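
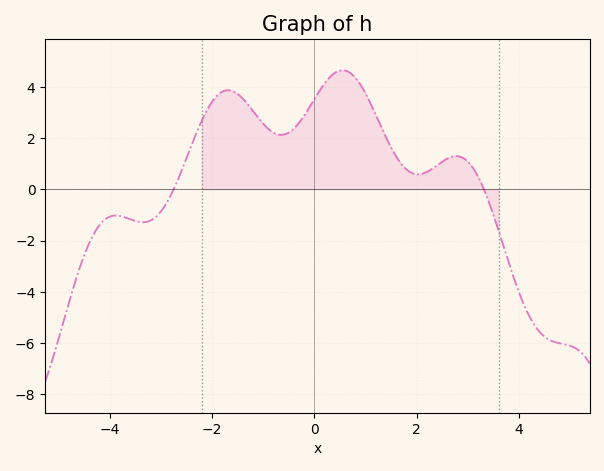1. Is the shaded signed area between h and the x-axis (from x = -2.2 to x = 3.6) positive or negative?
positive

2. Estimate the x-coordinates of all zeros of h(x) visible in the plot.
-2.8, 3.4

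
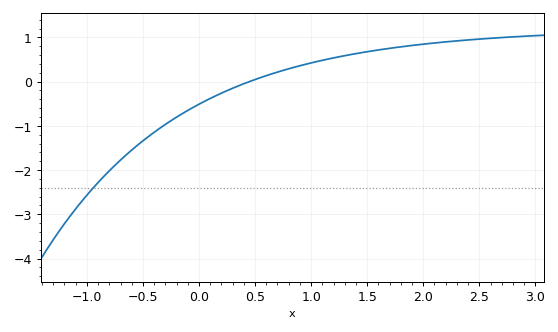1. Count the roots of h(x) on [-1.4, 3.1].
1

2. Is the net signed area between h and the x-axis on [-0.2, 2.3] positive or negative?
positive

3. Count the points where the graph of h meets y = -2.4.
1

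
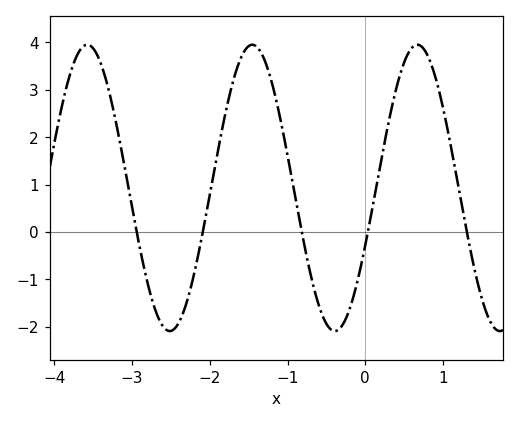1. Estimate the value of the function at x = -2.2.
-0.873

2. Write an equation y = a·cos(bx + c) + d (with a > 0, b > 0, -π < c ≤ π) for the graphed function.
y = 3.02cos(2.96x - 1.98) + 0.93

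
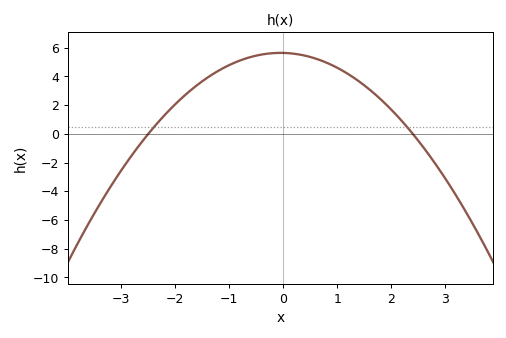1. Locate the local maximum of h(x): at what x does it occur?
-0.05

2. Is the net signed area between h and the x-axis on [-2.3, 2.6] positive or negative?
positive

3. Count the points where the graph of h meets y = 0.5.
2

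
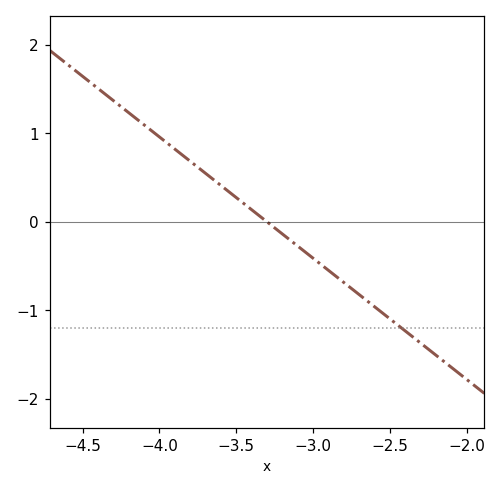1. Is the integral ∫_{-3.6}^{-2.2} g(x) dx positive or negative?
negative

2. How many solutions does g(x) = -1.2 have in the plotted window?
1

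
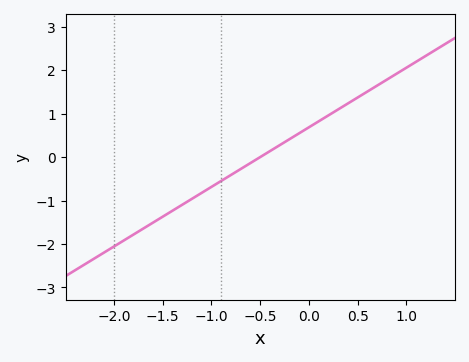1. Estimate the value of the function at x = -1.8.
-1.78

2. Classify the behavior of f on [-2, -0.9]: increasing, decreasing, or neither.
increasing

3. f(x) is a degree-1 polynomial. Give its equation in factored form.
y = 1.37(x + 0.5)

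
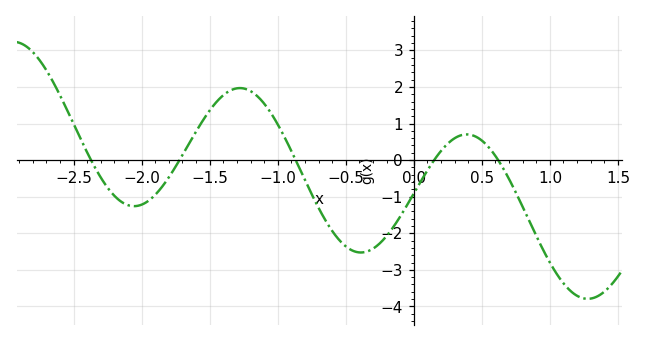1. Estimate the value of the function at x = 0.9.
-2.07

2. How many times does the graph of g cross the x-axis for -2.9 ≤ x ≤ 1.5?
5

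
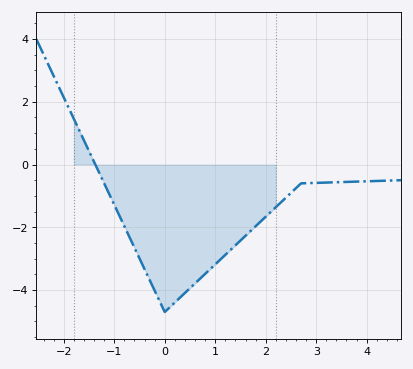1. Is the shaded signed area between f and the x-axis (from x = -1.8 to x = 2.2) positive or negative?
negative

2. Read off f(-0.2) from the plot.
-4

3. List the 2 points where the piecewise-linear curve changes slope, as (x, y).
(0, -4.7); (2.7, -0.6)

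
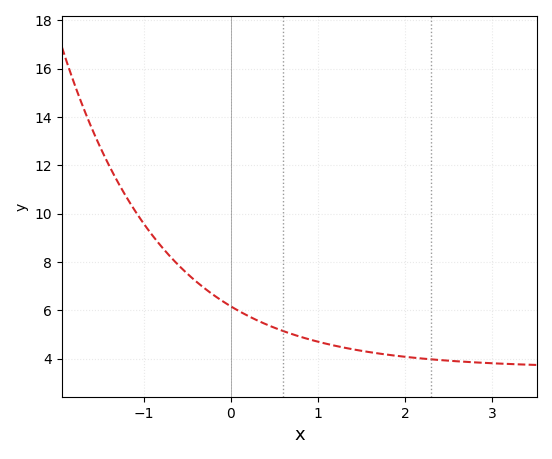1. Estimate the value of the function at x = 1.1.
4.6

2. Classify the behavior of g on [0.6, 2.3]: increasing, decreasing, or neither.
decreasing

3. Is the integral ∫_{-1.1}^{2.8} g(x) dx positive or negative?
positive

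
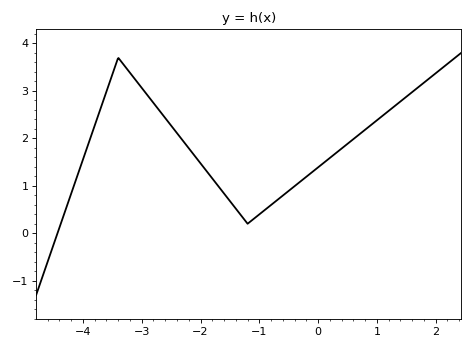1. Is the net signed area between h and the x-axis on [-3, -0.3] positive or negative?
positive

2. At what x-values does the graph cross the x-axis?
-4.4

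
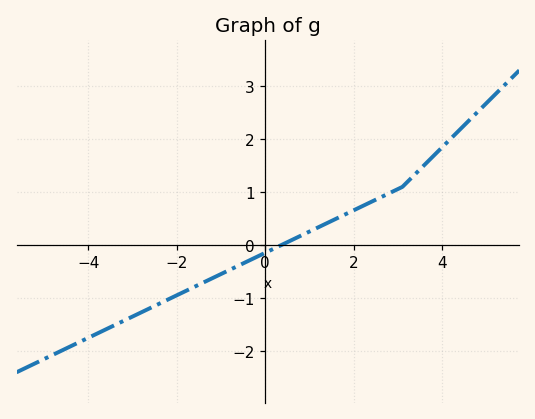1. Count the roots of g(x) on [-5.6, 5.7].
1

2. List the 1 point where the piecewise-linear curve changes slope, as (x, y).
(3.1, 1.1)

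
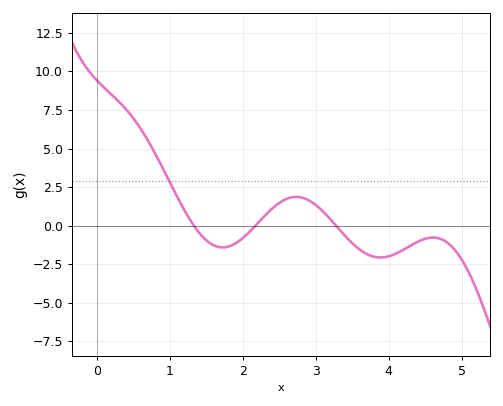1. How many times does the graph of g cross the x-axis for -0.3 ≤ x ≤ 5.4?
3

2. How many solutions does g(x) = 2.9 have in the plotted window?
1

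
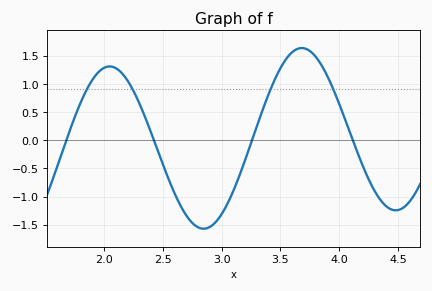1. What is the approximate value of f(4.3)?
-0.899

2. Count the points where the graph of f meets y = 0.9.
4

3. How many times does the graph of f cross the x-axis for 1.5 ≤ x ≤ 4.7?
4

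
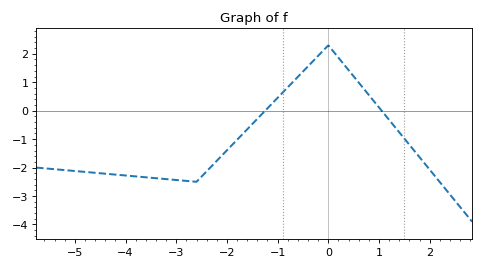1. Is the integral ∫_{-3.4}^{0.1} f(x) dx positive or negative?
negative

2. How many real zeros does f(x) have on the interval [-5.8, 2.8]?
2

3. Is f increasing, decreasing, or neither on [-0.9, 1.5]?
neither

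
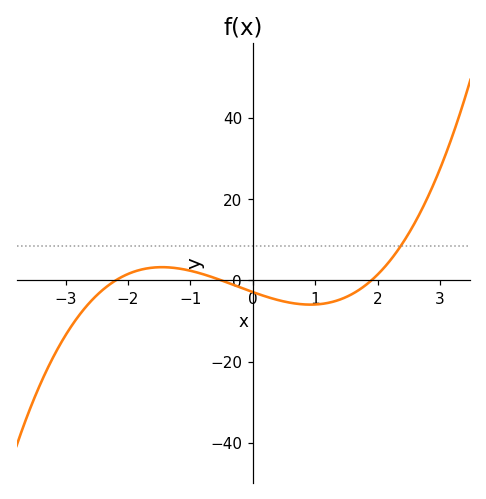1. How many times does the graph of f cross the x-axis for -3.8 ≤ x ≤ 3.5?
3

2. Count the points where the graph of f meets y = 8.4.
1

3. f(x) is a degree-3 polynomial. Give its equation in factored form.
y = 1.37(x + 2.2)(x + 0.5)(x - 1.9)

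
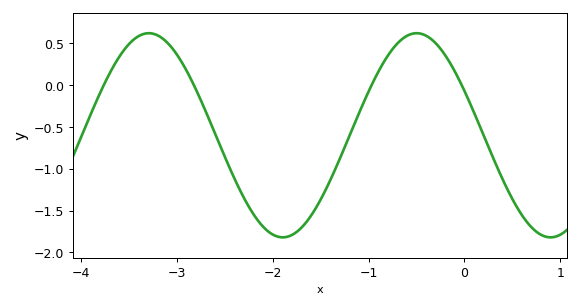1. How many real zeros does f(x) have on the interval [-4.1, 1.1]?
4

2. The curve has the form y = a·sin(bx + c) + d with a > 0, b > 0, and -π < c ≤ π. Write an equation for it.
y = 1.22sin(2.2x + 2.7) - 0.6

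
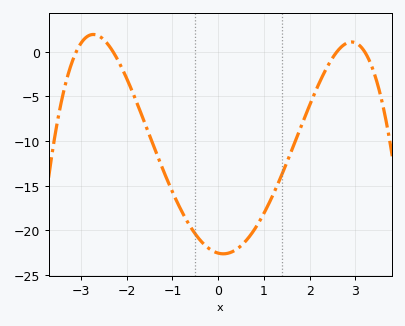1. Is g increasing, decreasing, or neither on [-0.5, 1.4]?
neither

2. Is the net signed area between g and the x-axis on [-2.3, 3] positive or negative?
negative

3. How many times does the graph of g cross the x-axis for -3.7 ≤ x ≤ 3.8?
4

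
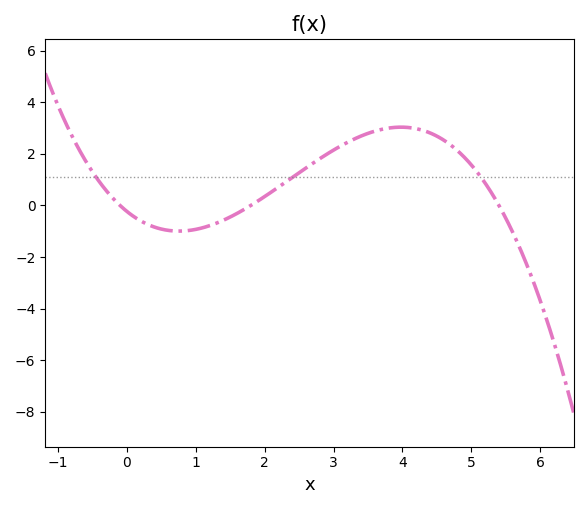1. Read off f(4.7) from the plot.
2.4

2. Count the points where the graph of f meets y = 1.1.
3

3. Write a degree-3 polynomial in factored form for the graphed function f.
y = -0.24(x + 0.1)(x - 1.8)(x - 5.4)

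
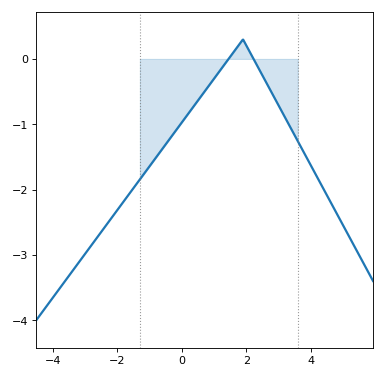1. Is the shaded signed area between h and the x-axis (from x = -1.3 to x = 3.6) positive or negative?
negative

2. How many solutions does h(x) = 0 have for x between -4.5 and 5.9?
2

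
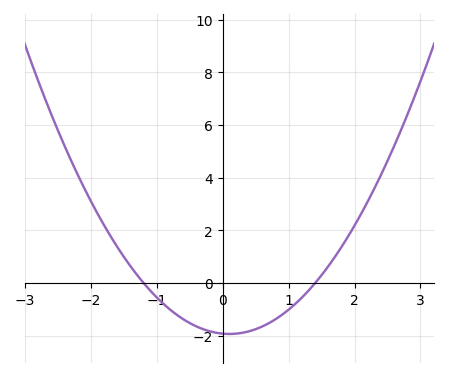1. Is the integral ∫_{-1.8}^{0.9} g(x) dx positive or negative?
negative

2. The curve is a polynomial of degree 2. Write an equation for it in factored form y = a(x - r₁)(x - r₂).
y = 1.14(x + 1.2)(x - 1.4)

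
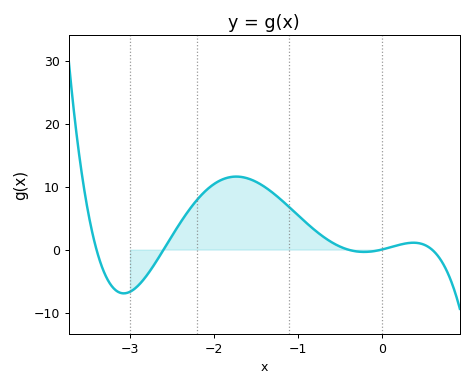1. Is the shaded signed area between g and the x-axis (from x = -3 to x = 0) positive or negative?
positive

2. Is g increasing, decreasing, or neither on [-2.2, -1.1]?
neither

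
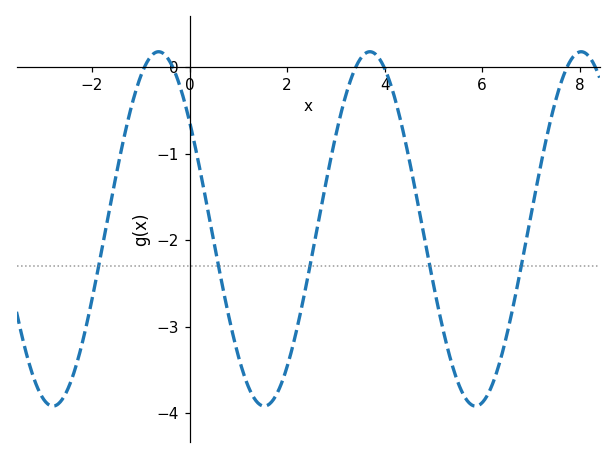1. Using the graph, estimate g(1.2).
-3.69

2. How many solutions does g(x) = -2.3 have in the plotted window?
5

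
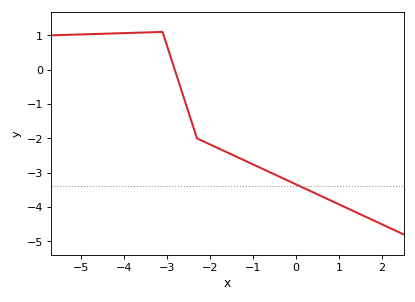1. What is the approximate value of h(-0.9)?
-2.8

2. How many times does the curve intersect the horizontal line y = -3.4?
1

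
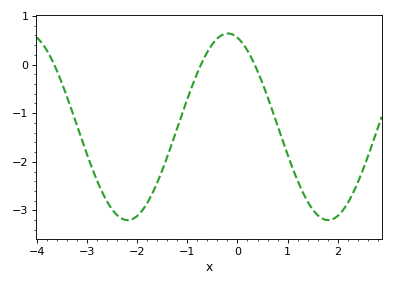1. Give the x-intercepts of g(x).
-3.7, -0.7, 0.3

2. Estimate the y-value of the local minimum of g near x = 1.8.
-3.2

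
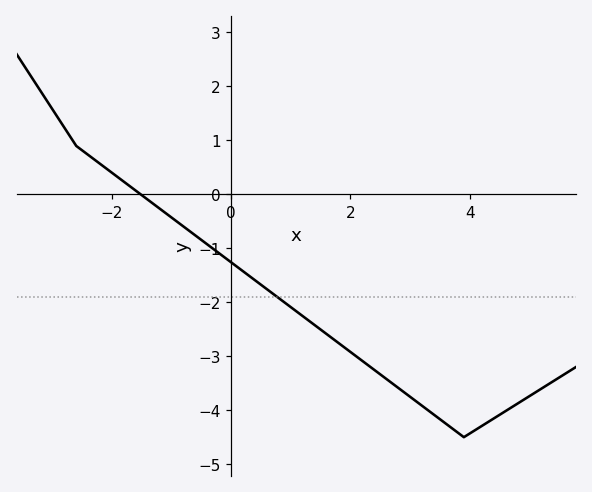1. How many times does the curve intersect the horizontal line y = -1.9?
1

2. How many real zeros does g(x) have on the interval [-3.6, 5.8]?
1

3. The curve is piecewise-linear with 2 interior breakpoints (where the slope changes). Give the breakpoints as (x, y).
(-2.6, 0.9); (3.9, -4.5)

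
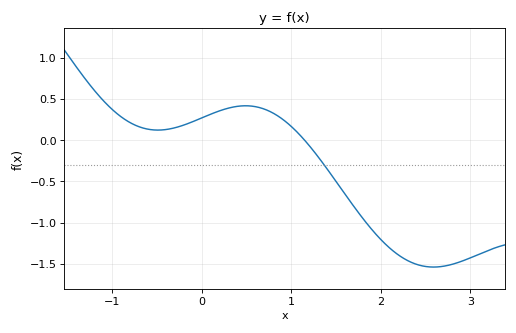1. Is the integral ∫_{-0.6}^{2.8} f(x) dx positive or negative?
negative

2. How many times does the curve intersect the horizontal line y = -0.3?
1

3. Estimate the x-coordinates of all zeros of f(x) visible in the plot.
1.1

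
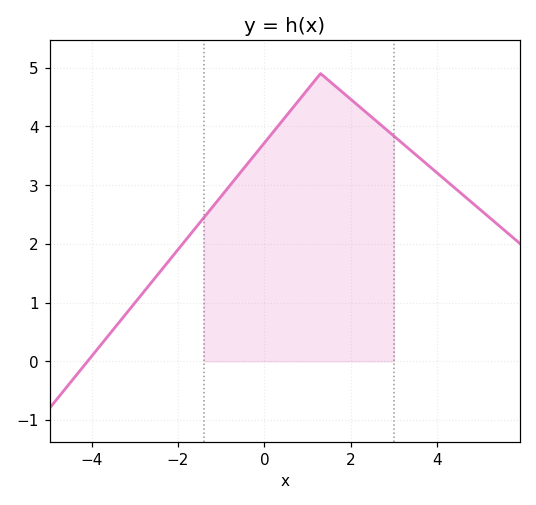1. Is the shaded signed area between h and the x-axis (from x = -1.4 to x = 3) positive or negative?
positive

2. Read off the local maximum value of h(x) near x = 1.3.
4.9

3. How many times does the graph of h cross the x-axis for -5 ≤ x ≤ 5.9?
1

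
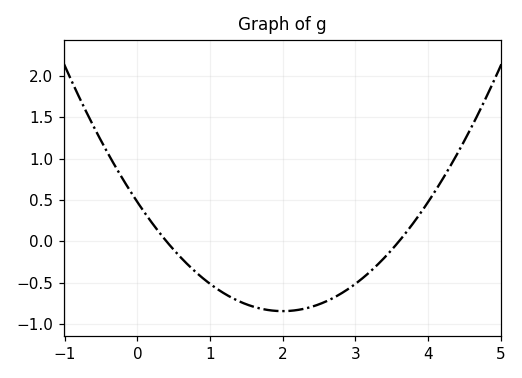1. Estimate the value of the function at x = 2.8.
-0.65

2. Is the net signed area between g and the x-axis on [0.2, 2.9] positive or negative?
negative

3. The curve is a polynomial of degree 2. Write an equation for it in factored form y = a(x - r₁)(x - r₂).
y = 0.33(x - 0.4)(x - 3.6)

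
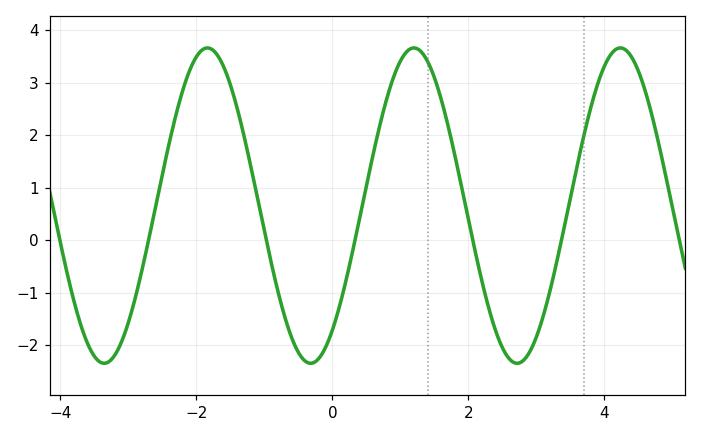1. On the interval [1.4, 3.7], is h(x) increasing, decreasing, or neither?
neither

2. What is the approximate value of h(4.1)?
3.54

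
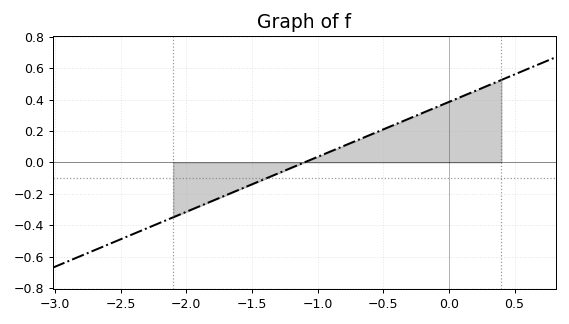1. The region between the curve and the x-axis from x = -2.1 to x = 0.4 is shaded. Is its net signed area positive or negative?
positive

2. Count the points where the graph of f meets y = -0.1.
1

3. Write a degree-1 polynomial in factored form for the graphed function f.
y = 0.35(x + 1.1)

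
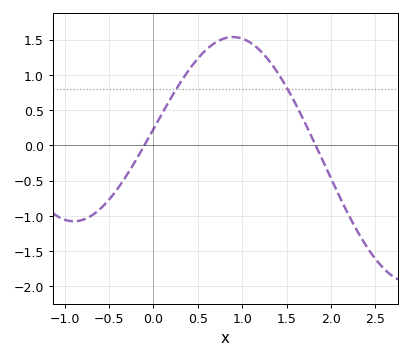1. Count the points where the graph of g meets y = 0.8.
2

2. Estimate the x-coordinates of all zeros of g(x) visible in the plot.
-0.1, 1.8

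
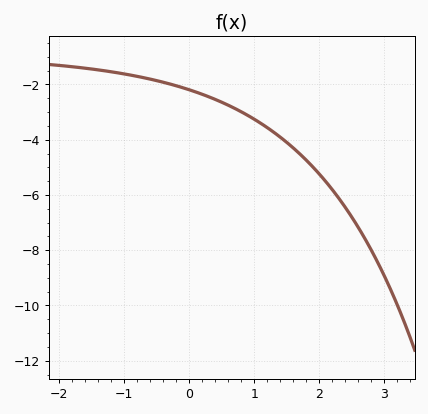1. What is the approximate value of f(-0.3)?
-1.98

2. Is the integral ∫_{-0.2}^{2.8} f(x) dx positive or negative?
negative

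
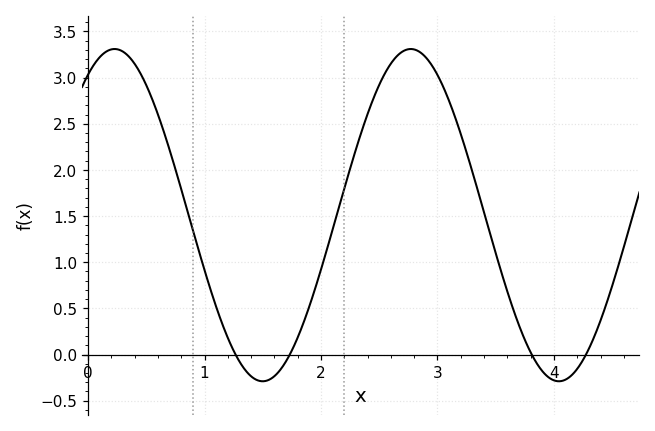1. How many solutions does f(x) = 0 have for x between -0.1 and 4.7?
4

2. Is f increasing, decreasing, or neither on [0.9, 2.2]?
neither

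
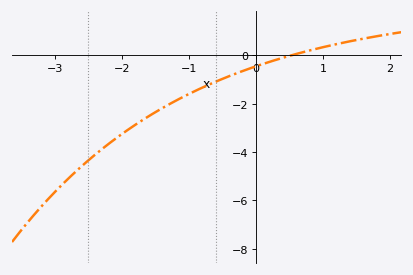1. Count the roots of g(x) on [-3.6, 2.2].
1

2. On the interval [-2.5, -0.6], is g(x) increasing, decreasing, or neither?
increasing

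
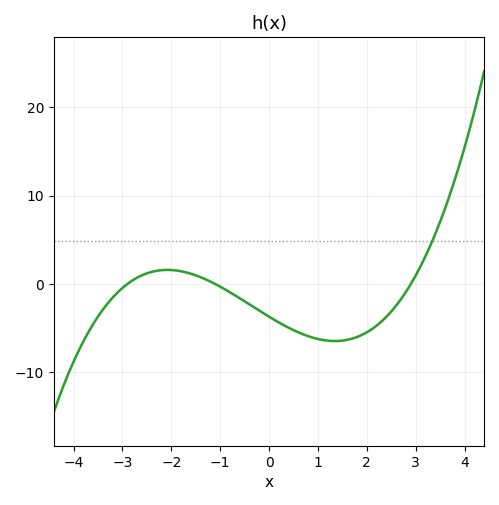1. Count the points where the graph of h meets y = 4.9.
1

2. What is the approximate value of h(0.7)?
-5.7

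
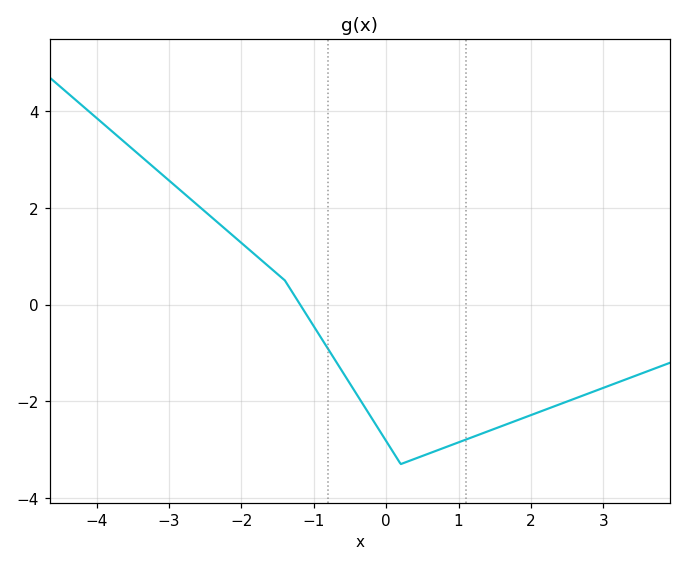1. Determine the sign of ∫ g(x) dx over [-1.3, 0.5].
negative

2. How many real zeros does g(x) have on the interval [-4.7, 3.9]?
1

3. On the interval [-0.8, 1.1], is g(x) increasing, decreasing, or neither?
neither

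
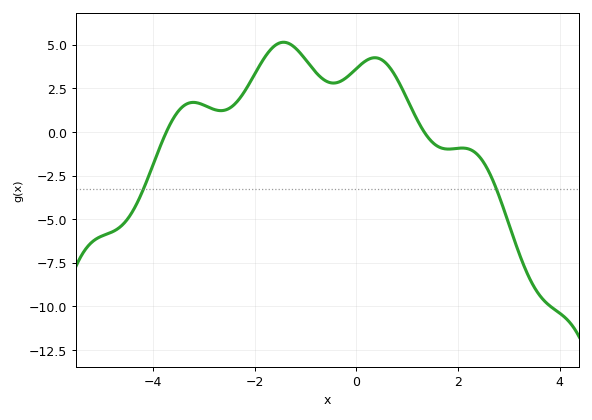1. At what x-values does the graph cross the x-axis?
-3.74, 1.34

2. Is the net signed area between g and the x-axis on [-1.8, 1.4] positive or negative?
positive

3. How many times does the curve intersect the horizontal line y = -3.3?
2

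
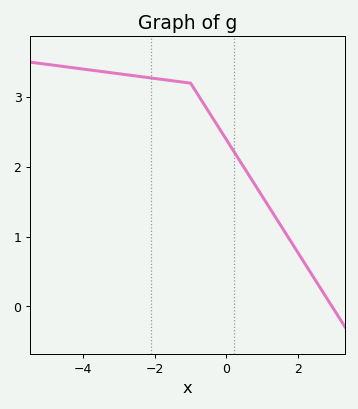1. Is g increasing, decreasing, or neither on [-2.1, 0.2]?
decreasing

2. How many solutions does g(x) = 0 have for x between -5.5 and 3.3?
1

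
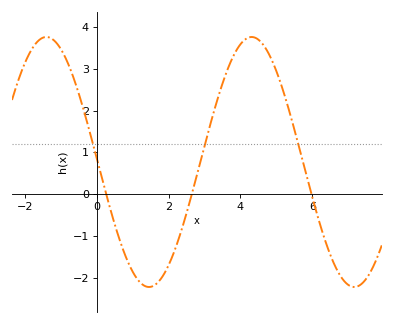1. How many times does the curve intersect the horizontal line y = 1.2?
3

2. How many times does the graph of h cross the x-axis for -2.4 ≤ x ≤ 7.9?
3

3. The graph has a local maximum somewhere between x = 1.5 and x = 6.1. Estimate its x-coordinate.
4.4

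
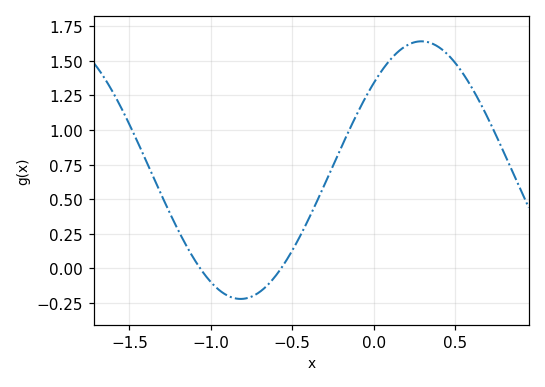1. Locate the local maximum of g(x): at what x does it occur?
0.3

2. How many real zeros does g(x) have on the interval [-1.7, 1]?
2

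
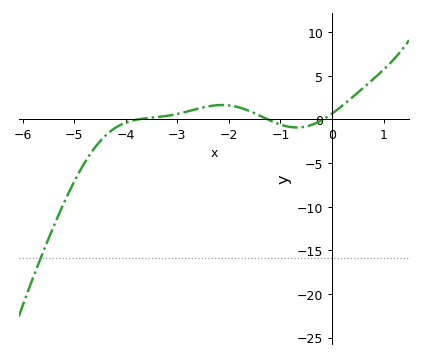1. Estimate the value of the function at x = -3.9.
-0.198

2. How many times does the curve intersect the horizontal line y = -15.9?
1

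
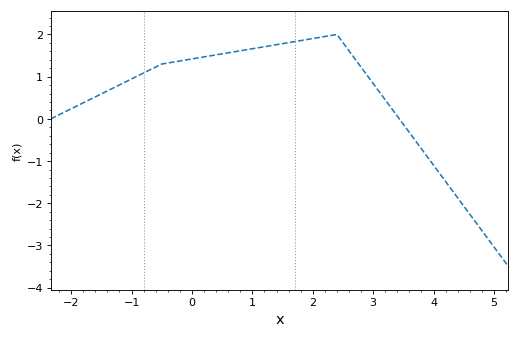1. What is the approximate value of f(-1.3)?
0.7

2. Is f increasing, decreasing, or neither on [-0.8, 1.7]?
increasing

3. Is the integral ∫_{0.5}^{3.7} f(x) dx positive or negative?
positive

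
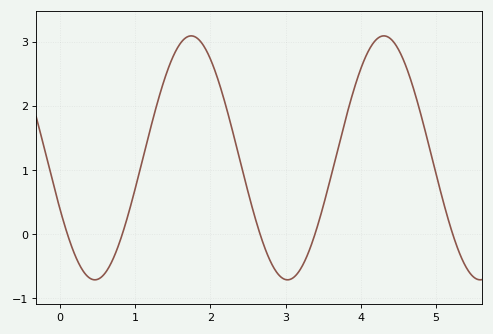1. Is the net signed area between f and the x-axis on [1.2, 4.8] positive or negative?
positive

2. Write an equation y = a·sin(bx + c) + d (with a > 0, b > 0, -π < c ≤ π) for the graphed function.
y = 1.9sin(2.5x - 2.7) + 1.19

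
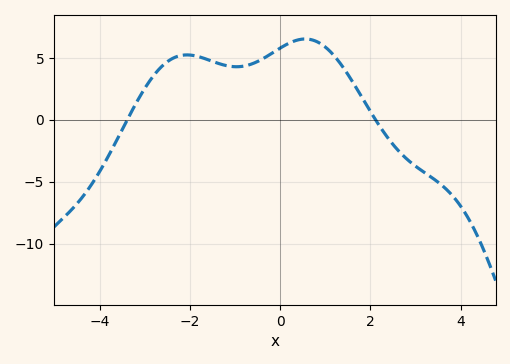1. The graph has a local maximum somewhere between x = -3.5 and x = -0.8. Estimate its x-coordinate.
-2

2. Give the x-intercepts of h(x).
-3.4, 2.2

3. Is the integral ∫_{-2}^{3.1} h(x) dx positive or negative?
positive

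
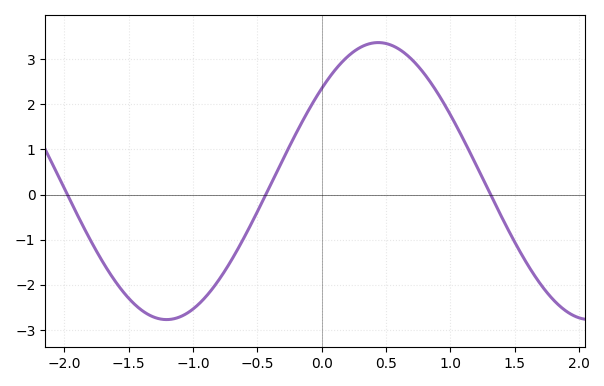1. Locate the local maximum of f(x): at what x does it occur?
0.4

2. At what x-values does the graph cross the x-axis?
-2, -0.4, 1.3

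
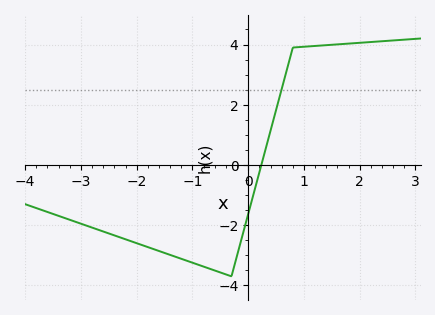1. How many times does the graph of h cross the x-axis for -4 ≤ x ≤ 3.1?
1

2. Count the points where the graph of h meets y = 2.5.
1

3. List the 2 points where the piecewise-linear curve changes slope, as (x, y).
(-0.3, -3.7); (0.8, 3.9)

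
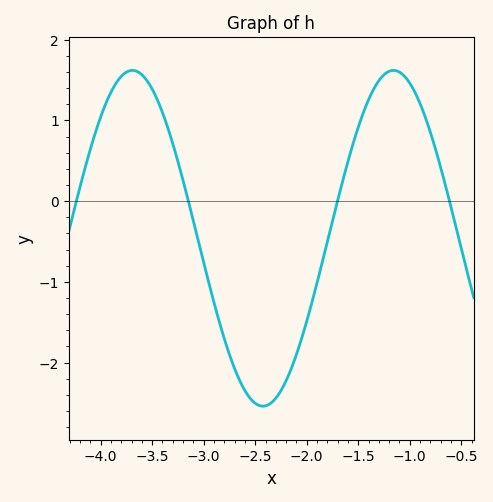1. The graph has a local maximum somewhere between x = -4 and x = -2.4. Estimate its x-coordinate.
-3.69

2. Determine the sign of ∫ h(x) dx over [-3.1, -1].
negative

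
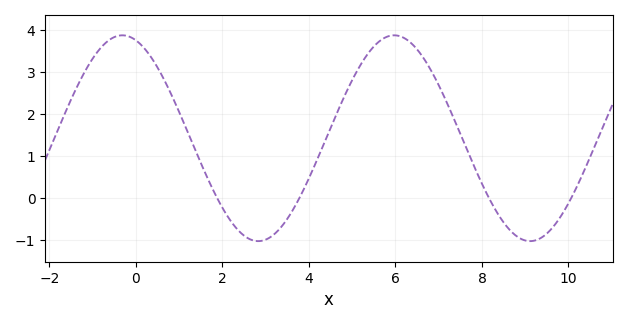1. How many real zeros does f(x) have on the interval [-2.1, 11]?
4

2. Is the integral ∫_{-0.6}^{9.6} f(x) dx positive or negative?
positive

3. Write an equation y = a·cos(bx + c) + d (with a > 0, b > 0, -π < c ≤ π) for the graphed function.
y = 2.45cos(1x + 0.312) + 1.42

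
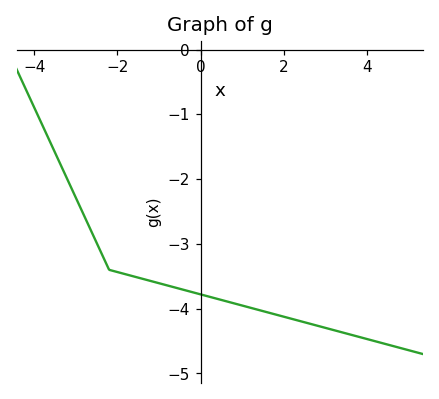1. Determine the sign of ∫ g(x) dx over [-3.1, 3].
negative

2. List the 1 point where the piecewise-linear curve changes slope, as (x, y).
(-2.2, -3.4)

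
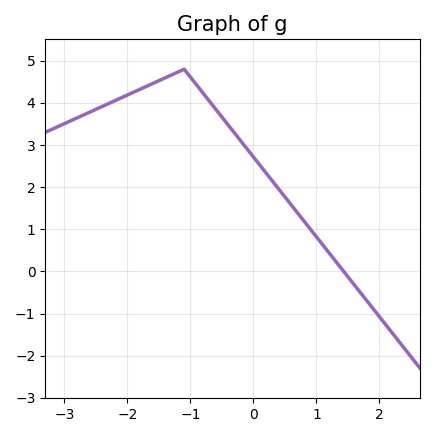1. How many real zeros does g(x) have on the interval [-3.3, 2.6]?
1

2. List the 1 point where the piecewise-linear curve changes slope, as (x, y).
(-1.1, 4.8)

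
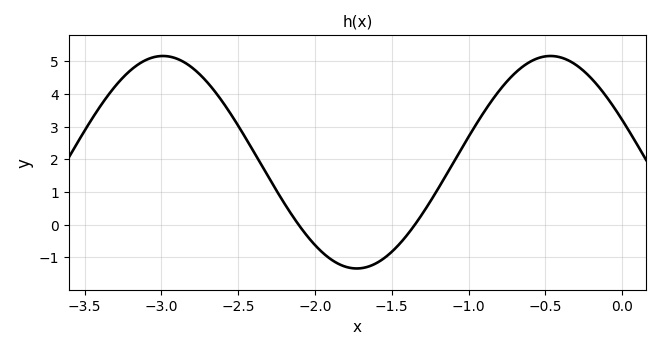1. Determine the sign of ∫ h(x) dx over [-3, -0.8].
positive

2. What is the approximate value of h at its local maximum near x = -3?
5.2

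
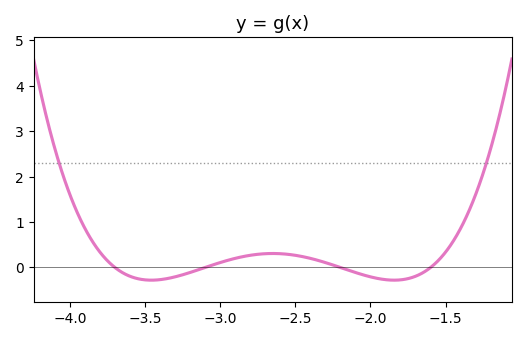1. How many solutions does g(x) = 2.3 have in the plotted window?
2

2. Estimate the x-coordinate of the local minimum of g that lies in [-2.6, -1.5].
-1.84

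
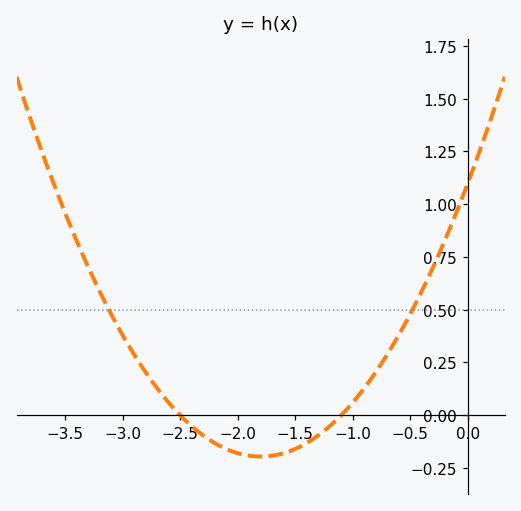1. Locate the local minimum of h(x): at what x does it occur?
-1.8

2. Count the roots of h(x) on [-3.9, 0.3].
2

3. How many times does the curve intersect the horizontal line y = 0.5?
2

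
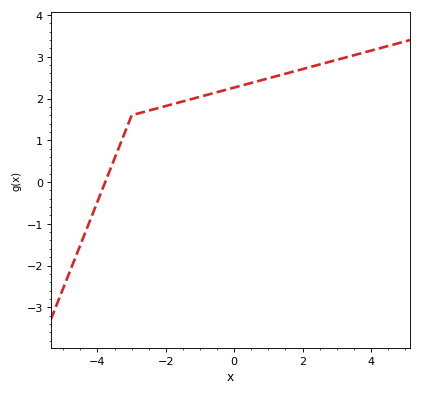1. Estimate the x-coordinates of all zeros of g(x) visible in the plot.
-3.77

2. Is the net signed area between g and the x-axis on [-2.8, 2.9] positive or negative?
positive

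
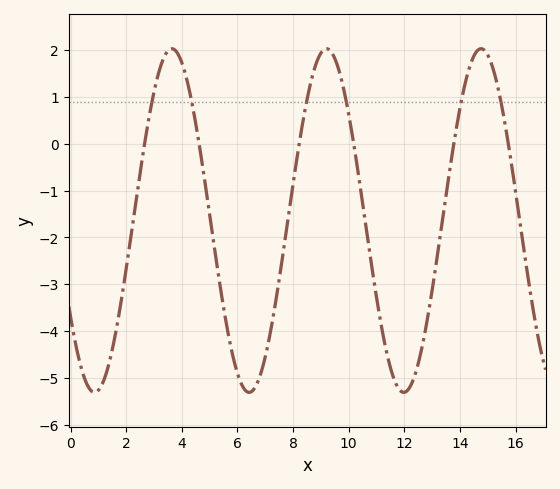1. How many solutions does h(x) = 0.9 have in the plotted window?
6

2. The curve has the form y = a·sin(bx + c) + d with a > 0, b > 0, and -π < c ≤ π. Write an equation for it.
y = 3.67sin(1.13x - 2.54) - 1.64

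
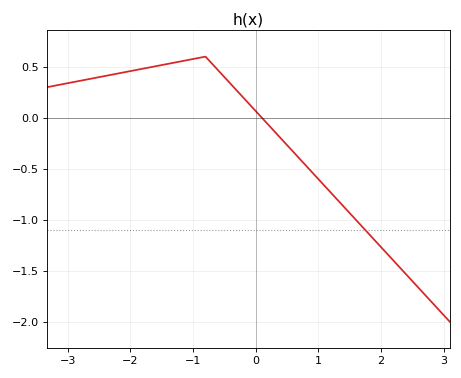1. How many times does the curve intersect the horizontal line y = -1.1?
1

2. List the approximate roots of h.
0.1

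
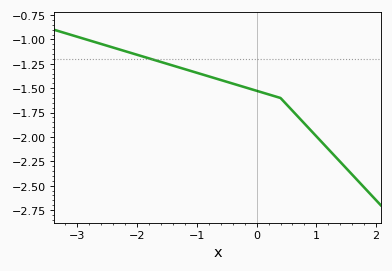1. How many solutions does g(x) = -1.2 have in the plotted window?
1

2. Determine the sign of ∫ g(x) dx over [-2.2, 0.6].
negative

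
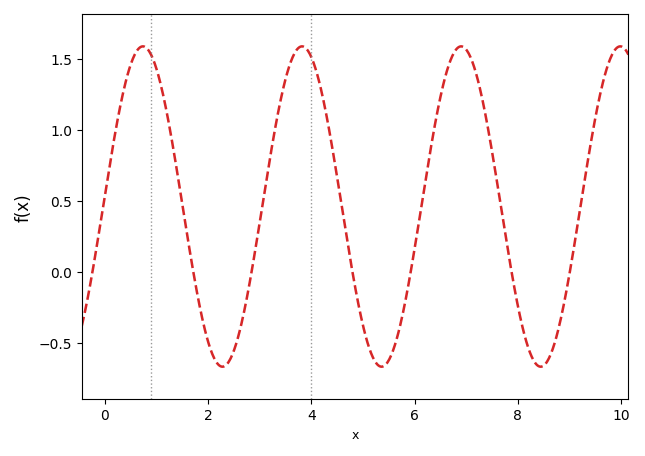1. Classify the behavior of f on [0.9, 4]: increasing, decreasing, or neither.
neither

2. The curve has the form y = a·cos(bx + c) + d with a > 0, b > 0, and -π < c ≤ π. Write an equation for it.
y = 1.13cos(2.04x - 1.51) + 0.46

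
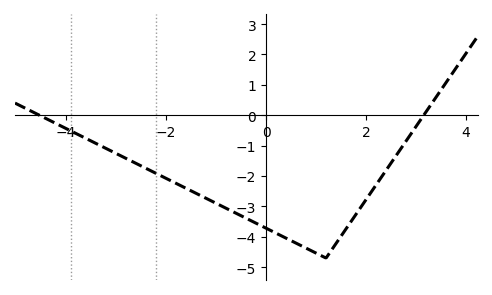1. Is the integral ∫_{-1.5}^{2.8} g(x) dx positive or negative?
negative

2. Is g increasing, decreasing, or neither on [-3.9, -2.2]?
decreasing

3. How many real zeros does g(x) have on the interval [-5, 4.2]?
2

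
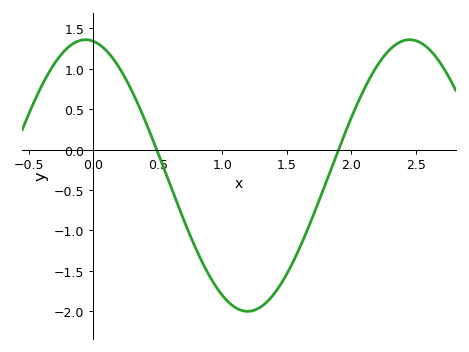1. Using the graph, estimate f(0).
1.34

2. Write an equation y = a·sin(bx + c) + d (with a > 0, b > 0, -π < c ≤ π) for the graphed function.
y = 1.68sin(2.5x + 1.72) - 0.32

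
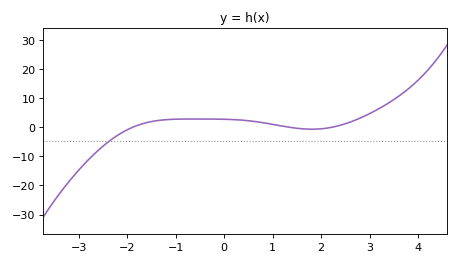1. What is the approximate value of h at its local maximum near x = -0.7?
2.8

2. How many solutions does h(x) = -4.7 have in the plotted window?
1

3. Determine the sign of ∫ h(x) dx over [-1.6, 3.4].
positive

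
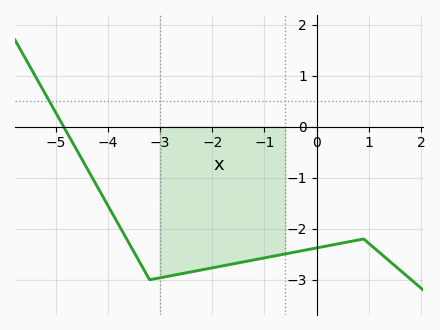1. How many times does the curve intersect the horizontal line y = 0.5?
1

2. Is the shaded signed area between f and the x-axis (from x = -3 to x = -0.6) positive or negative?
negative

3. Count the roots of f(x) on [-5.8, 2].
1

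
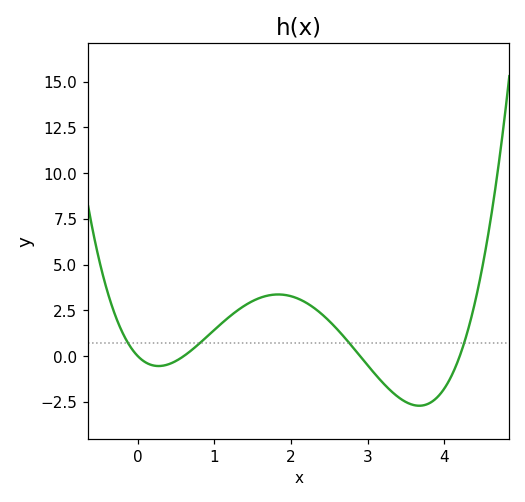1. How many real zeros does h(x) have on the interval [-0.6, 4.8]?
4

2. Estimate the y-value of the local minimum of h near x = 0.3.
-0.543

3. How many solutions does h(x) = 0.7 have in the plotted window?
4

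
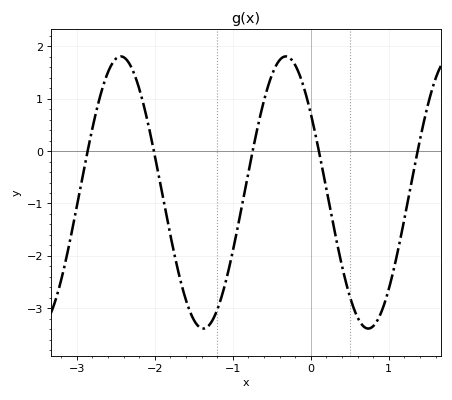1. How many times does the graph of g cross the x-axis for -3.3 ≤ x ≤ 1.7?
5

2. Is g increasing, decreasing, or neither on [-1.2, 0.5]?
neither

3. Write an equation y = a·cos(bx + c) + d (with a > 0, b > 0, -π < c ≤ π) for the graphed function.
y = 2.6cos(2.97x + 0.95) - 0.79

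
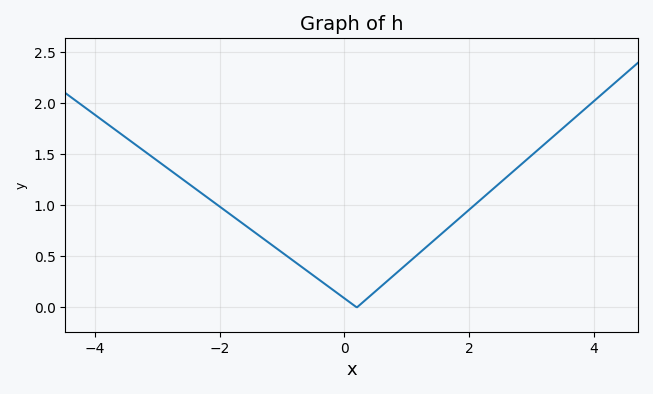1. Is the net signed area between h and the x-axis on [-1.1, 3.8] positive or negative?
positive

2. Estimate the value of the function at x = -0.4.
0.25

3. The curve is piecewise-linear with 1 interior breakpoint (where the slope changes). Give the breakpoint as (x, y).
(0.2, 0)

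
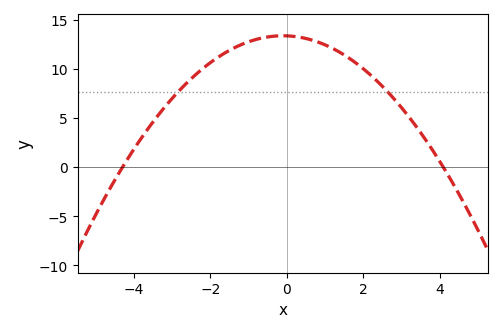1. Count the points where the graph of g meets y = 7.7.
2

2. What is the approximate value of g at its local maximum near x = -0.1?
13.5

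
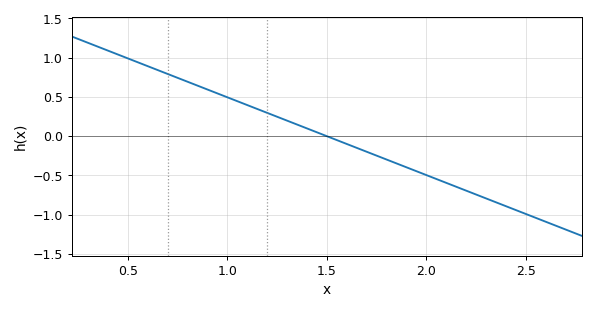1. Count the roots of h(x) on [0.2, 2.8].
1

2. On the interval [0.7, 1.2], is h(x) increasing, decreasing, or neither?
decreasing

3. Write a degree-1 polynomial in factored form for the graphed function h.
y = -0.99(x - 1.5)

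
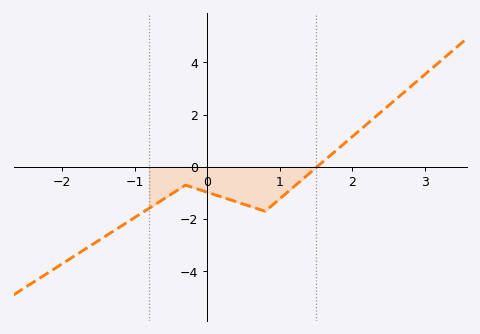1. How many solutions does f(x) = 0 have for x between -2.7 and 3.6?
1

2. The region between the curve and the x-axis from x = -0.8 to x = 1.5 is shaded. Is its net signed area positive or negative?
negative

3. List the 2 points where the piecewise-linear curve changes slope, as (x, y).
(-0.3, -0.7); (0.8, -1.7)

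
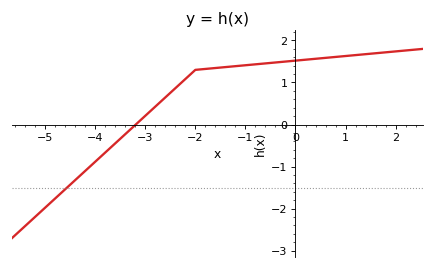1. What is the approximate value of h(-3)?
0.2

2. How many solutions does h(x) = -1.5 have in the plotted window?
1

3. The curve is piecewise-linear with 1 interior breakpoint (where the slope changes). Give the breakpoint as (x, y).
(-2, 1.3)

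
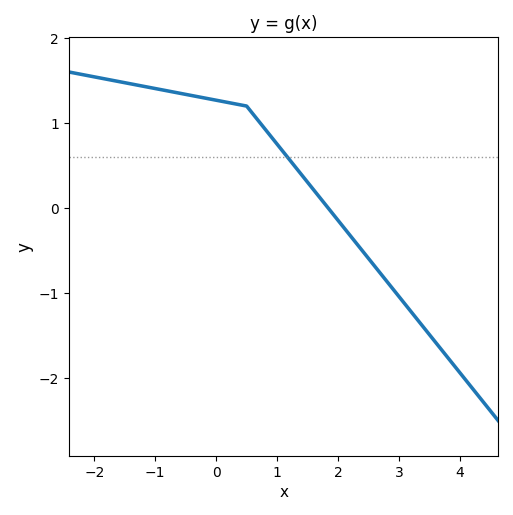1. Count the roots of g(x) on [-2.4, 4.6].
1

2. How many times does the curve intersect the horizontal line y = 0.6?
1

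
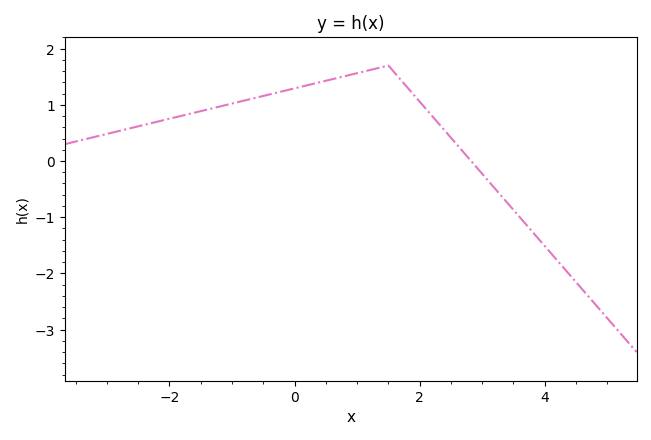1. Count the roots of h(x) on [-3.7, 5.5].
1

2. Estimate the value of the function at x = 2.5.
0.415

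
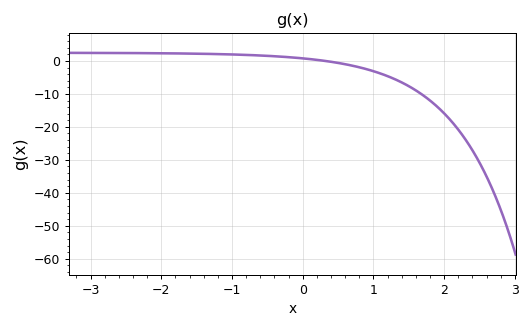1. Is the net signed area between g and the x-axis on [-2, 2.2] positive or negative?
negative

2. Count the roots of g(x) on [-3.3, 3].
1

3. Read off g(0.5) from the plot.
-0.602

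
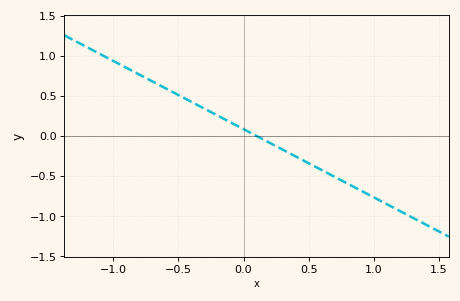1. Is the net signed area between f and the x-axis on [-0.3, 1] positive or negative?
negative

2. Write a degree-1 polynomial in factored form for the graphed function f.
y = -0.85(x - 0.1)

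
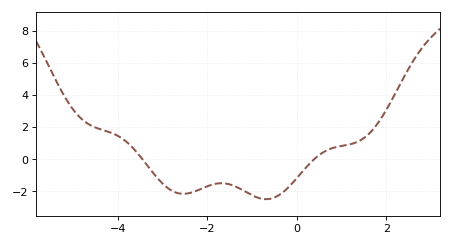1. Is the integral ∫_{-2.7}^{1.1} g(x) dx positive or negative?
negative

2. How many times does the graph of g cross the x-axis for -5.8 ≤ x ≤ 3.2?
2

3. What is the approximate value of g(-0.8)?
-2.46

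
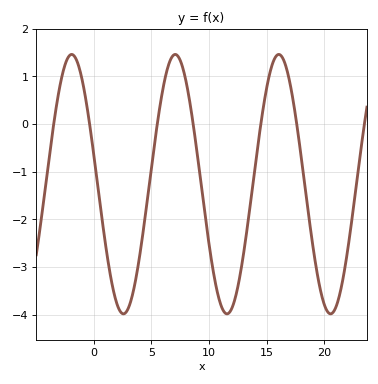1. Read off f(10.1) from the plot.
-2.7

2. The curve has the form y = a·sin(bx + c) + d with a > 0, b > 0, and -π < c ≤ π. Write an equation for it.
y = 2.72sin(0.7x + 2.9) - 1.26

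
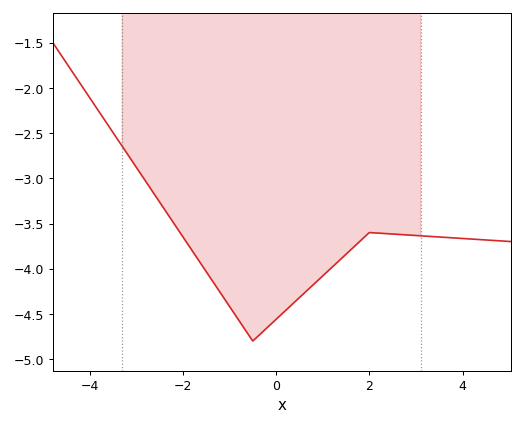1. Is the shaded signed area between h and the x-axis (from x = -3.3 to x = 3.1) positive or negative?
negative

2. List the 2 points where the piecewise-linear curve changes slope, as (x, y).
(-0.5, -4.8); (2, -3.6)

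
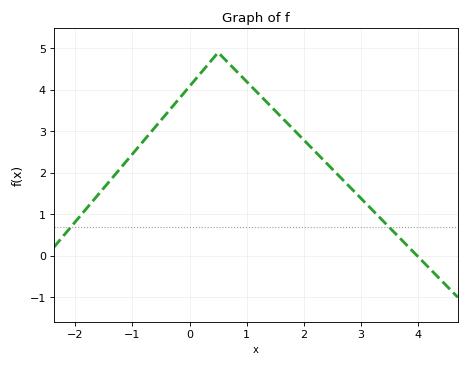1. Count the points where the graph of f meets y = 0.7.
2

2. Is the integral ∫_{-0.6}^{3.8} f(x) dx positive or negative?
positive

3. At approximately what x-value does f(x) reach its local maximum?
0.5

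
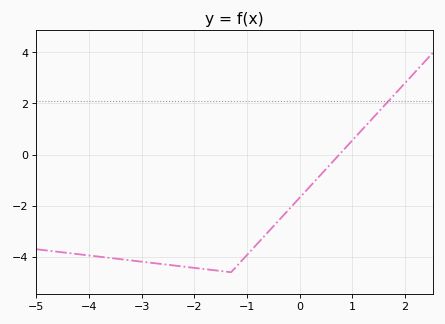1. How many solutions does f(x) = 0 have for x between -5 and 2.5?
1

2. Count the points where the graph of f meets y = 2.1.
1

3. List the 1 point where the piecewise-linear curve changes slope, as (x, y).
(-1.3, -4.6)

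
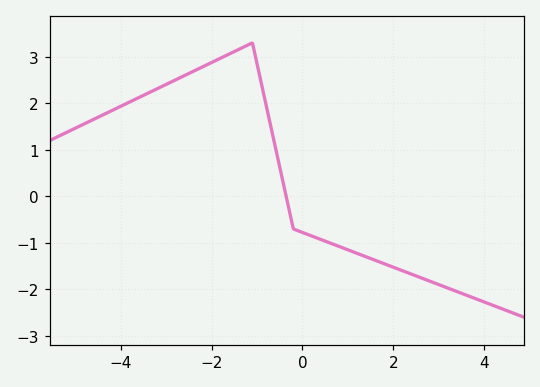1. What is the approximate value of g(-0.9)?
2.41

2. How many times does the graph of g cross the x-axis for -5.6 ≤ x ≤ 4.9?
1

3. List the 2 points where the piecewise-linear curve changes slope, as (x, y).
(-1.1, 3.3); (-0.2, -0.7)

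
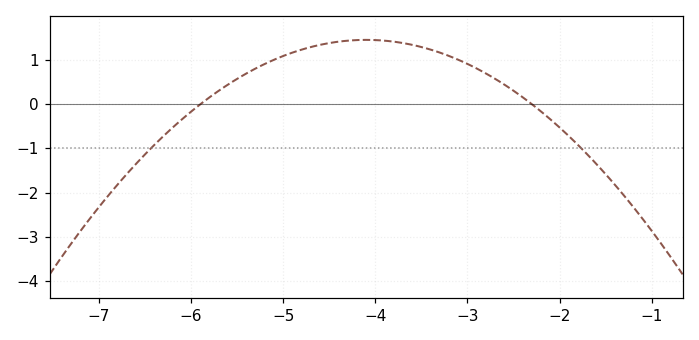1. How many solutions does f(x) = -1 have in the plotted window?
2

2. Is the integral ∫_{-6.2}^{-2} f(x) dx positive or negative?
positive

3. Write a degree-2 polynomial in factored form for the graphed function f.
y = -0.45(x + 5.9)(x + 2.3)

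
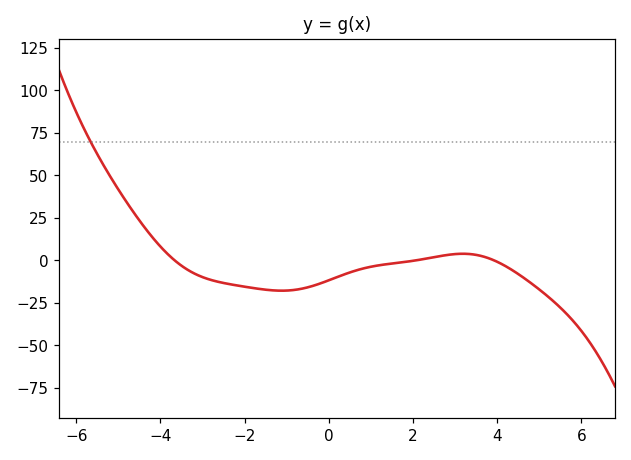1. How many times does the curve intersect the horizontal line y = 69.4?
1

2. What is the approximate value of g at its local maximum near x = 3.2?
5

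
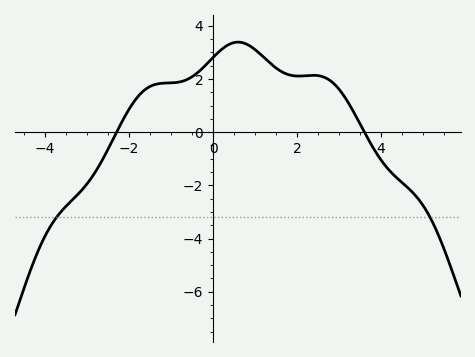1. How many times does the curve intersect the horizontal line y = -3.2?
2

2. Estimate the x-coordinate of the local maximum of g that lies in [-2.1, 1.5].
0.593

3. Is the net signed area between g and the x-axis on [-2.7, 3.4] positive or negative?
positive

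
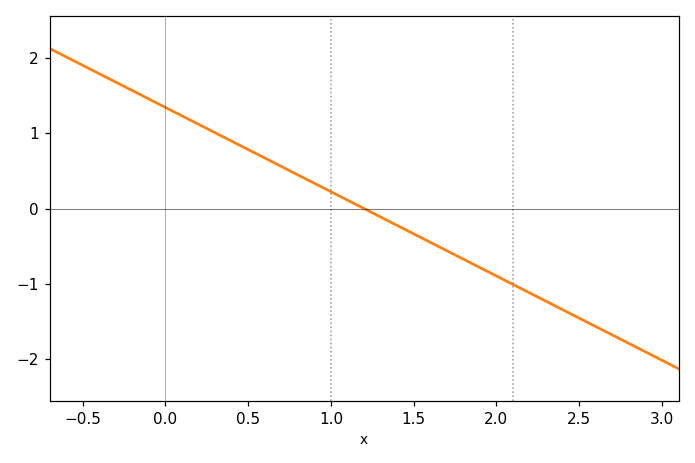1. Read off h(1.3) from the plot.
-0.112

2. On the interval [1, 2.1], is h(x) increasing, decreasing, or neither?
decreasing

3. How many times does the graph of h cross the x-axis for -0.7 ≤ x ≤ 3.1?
1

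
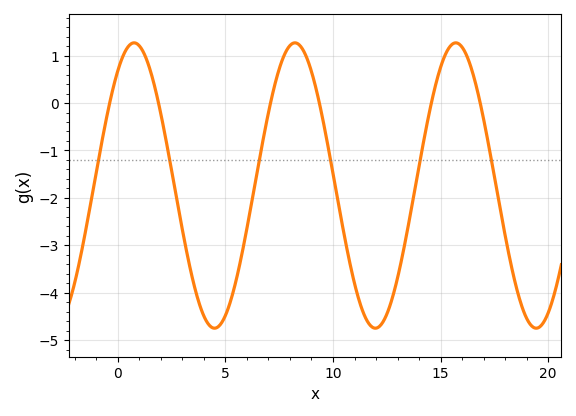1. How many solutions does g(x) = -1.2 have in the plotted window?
6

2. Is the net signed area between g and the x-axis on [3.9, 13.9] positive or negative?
negative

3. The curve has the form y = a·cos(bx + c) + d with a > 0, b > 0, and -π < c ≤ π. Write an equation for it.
y = 3.01cos(0.84x - 0.63) - 1.74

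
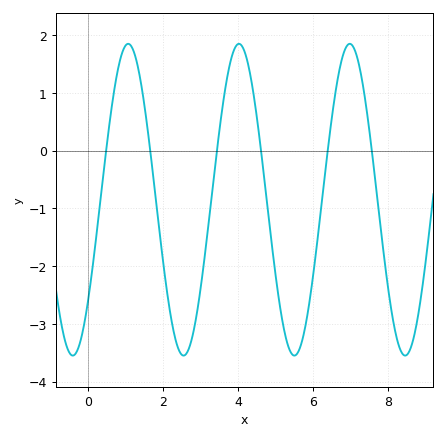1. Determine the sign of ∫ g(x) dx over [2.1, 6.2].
negative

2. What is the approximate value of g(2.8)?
-3.19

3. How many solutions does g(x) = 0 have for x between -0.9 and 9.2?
6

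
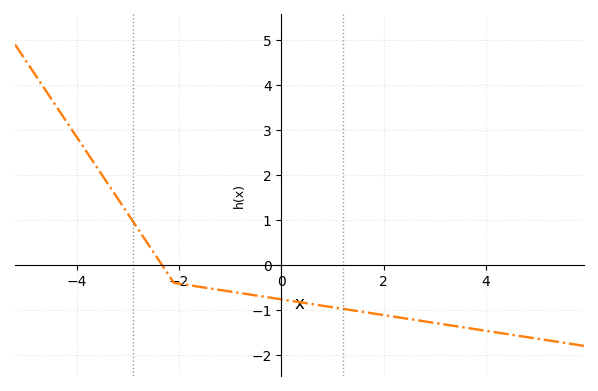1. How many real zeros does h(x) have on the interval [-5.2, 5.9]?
1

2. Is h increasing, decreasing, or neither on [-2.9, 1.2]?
decreasing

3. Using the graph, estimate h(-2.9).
0.965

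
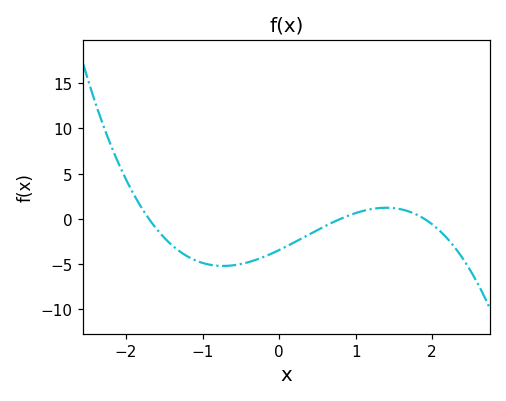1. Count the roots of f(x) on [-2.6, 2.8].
3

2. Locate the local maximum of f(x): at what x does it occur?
1.4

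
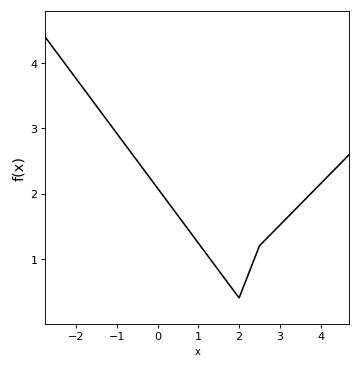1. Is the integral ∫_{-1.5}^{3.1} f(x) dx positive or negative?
positive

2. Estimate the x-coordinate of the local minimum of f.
2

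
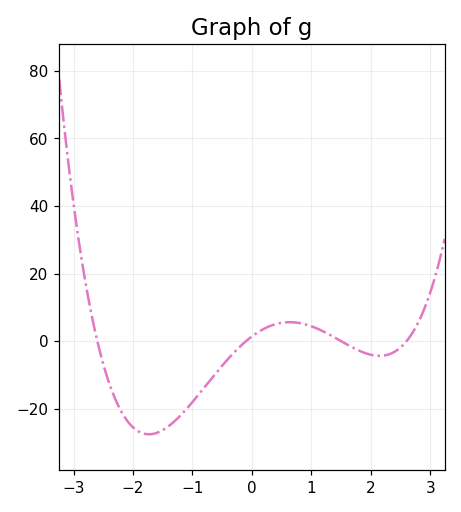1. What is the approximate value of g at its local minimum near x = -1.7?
-27.6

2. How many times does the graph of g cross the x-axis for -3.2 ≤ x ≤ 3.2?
4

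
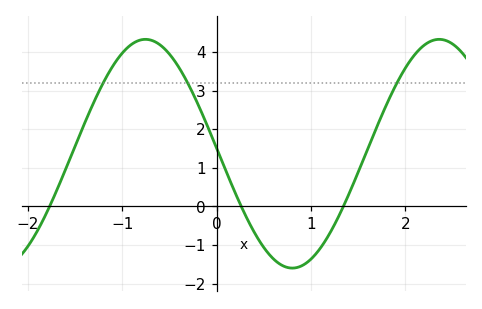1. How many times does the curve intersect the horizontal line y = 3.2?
3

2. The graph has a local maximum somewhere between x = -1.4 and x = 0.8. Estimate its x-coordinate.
-0.8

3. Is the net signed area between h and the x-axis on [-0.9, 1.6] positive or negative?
positive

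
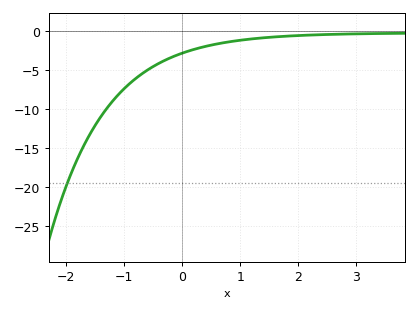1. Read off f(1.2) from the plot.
-1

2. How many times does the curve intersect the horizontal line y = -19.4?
1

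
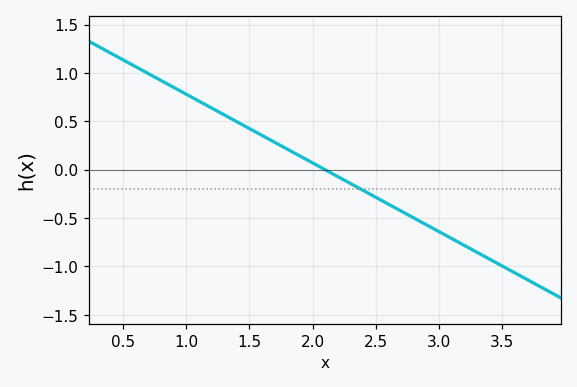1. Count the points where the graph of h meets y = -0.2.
1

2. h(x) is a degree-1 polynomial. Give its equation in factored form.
y = -0.71(x - 2.1)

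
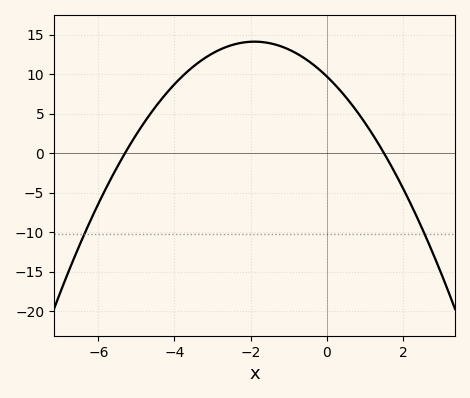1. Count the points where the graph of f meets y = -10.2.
2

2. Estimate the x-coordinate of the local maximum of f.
-1.9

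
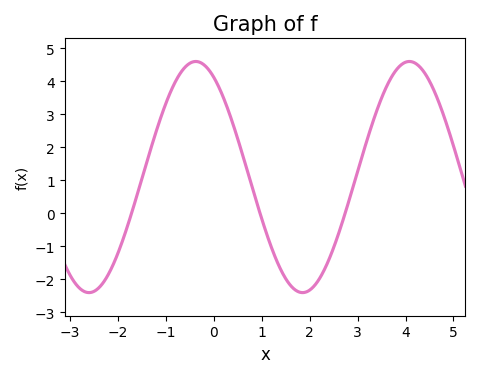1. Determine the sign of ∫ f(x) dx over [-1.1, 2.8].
positive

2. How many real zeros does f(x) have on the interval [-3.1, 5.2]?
3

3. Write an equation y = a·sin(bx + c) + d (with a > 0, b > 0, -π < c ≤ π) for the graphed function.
y = 3.5sin(1.41x + 2.1) + 1.1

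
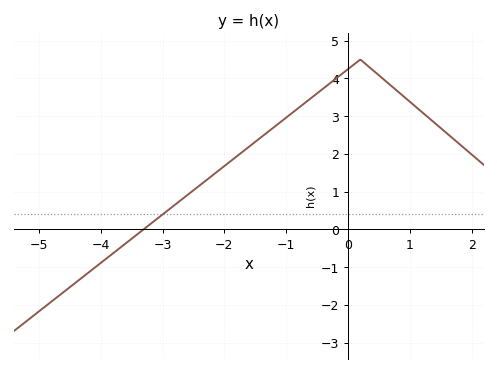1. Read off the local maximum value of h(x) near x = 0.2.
4.5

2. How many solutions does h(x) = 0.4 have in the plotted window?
1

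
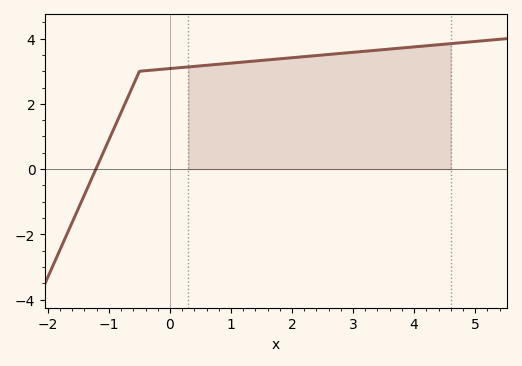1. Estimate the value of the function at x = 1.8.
3.4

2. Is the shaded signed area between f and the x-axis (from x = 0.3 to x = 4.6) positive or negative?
positive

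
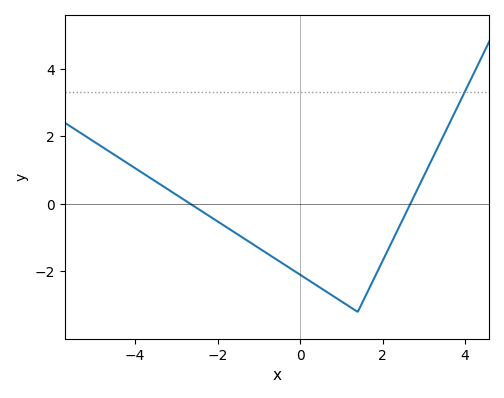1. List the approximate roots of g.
-2.6, 2.6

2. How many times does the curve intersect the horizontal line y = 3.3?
1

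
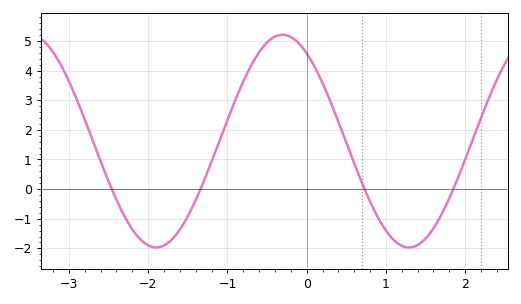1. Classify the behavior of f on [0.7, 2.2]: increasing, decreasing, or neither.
neither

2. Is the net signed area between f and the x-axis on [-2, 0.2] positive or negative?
positive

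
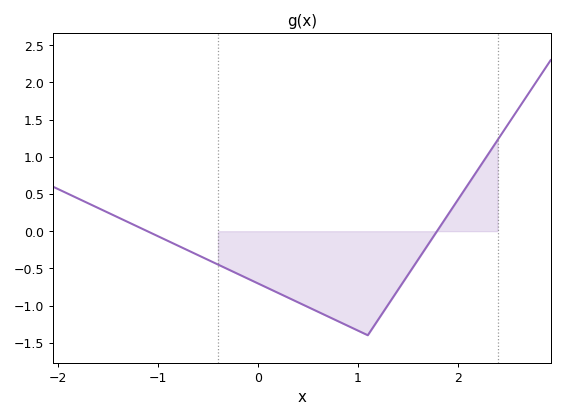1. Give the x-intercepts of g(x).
-1.11, 1.79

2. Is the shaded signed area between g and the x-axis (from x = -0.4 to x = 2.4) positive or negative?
negative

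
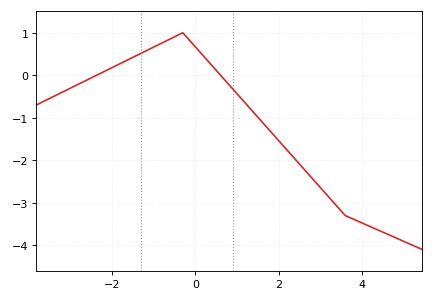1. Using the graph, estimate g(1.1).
-0.544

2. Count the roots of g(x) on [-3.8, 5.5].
2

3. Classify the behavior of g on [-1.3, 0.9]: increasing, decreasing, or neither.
neither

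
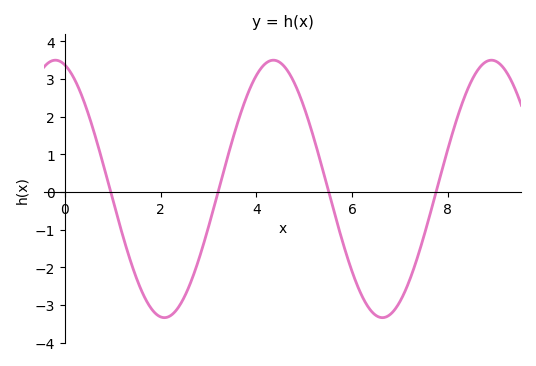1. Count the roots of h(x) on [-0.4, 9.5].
4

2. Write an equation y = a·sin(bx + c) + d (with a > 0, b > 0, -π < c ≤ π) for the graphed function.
y = 3.42sin(1.4x + 1.8) + 0.08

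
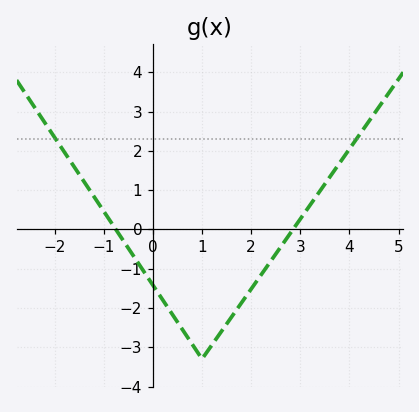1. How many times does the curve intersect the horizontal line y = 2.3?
2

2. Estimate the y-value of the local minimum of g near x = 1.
-3.3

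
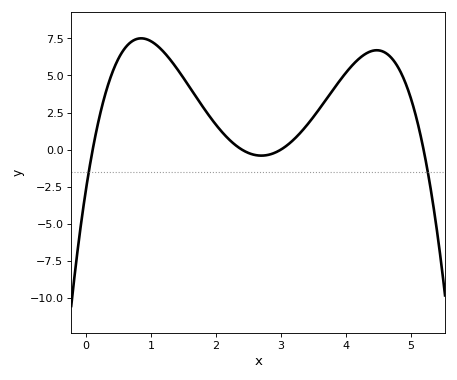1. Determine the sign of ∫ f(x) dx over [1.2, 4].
positive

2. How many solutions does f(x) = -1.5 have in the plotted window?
2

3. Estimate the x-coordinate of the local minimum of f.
2.7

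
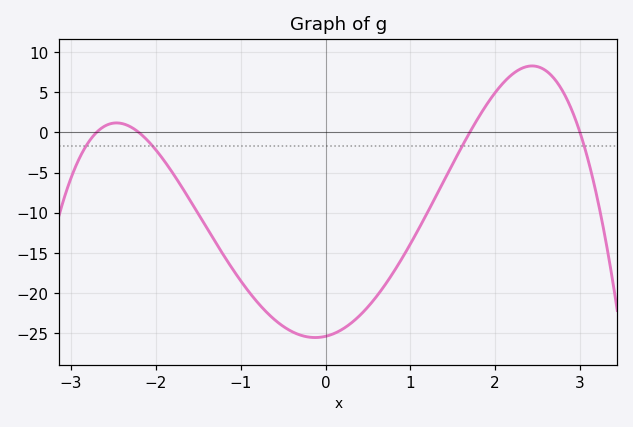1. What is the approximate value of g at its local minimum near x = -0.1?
-25.5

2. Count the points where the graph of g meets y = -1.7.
4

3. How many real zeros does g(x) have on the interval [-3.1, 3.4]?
4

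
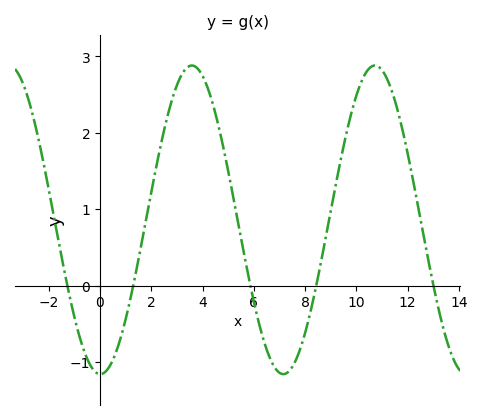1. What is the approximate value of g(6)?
-0.209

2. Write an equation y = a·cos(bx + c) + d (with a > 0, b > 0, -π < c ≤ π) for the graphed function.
y = 2.02cos(0.88x + 3.13) + 0.86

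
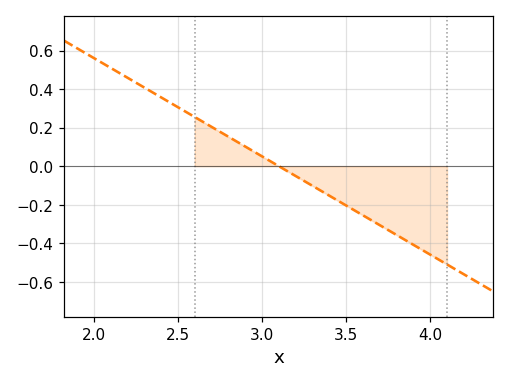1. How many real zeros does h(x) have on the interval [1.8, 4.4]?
1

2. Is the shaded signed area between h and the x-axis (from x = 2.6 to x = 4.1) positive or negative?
negative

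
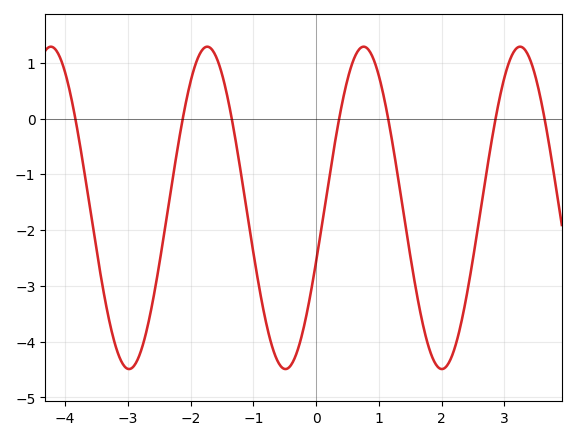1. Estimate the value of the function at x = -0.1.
-3.21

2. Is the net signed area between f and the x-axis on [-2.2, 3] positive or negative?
negative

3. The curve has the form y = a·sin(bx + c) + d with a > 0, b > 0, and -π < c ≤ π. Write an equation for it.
y = 2.89sin(2.52x - 0.34) - 1.6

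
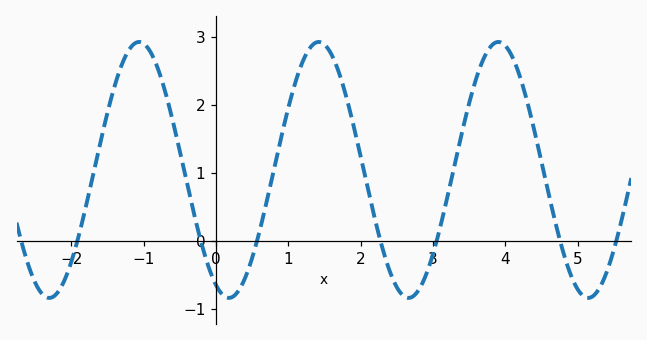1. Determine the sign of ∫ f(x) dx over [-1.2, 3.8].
positive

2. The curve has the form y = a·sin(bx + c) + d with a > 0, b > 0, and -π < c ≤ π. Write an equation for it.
y = 1.88sin(2.5x - 2) + 1.04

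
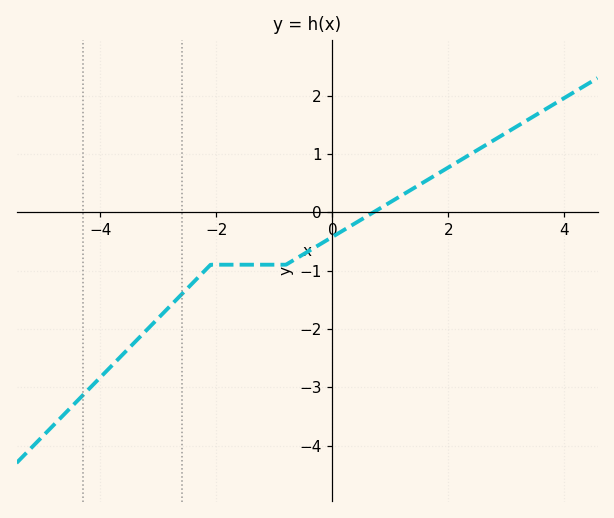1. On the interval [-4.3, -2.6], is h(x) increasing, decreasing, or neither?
increasing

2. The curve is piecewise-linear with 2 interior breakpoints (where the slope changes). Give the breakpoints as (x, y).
(-2.1, -0.9); (-0.8, -0.9)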